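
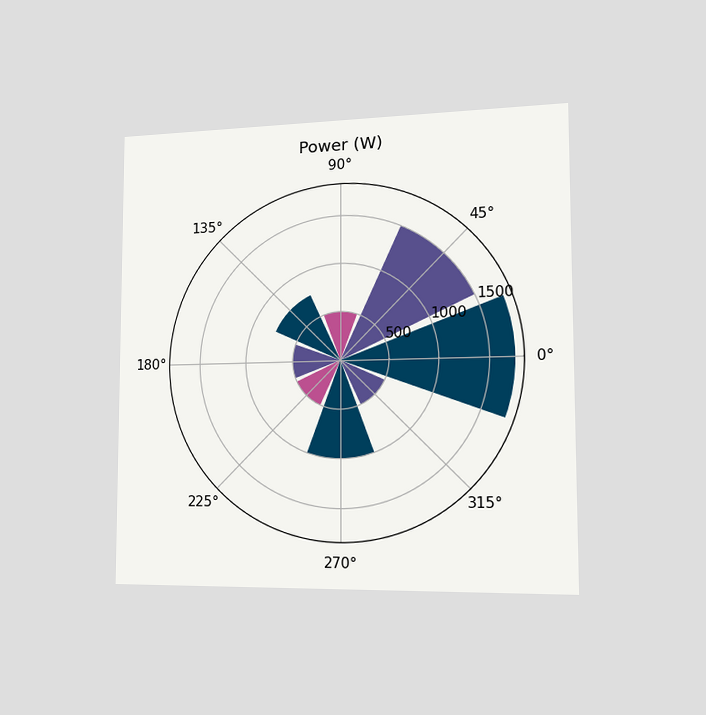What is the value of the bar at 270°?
The chart is viewed slightly from the right. The bar at 270° reaches 1000W on the radial axis.

1000W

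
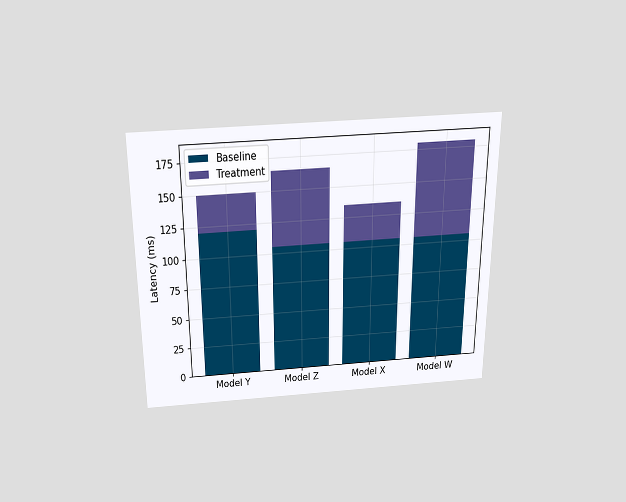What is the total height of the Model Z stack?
The chart is viewed slightly from above. The Model Z stack's top reaches 165ms on the y-axis.

165ms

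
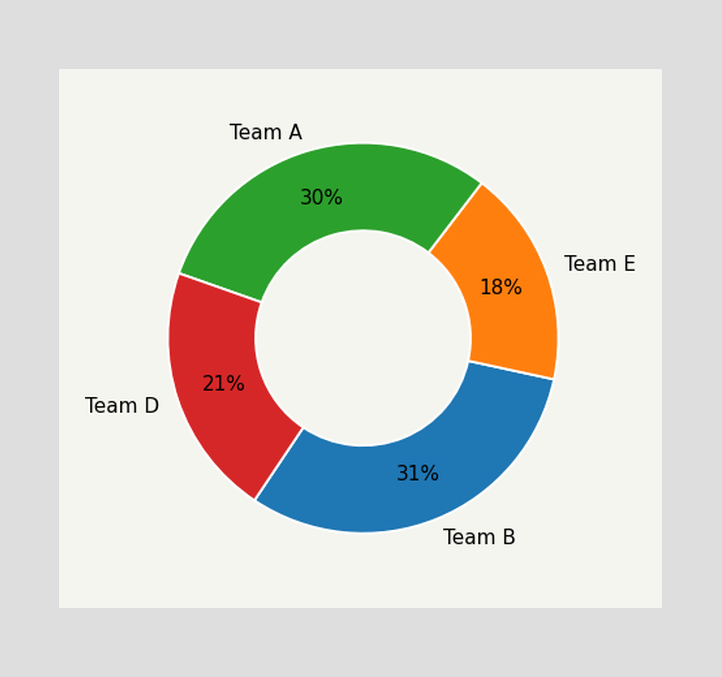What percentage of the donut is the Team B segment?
31%

The Team B segment takes up 31% of the ring.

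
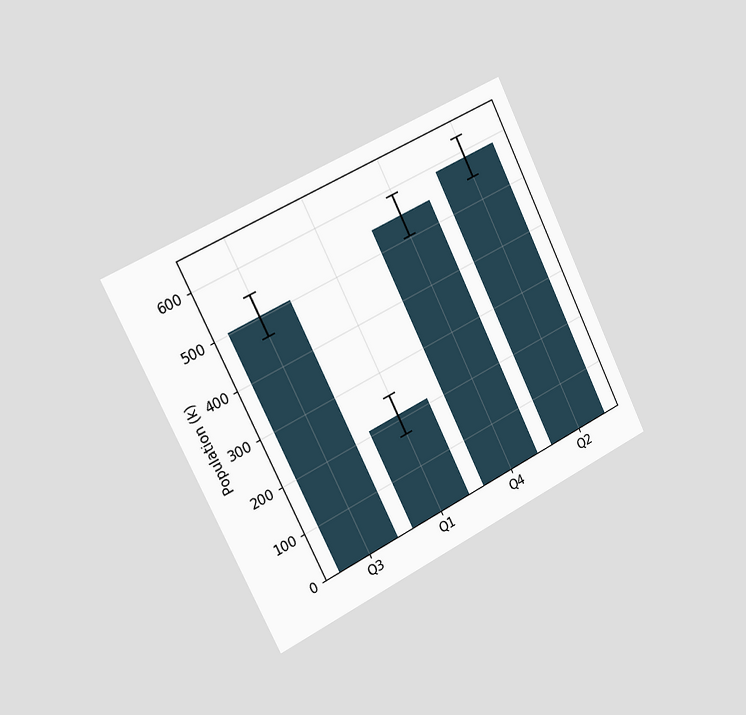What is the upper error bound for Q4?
The chart is tilted about 26° counter-clockwise and viewed slightly from the left. The Q4 bar's upper whisker reaches 588k.

588k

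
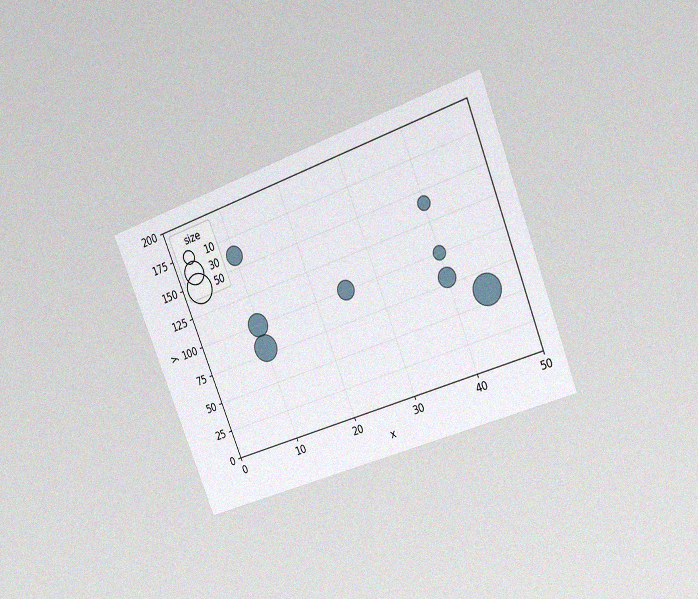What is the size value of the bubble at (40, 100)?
10

The chart is tilted about 22° counter-clockwise and viewed at a slight angle, with some photo noise. Matching the bubble at (40, 100) against the size legend gives 10.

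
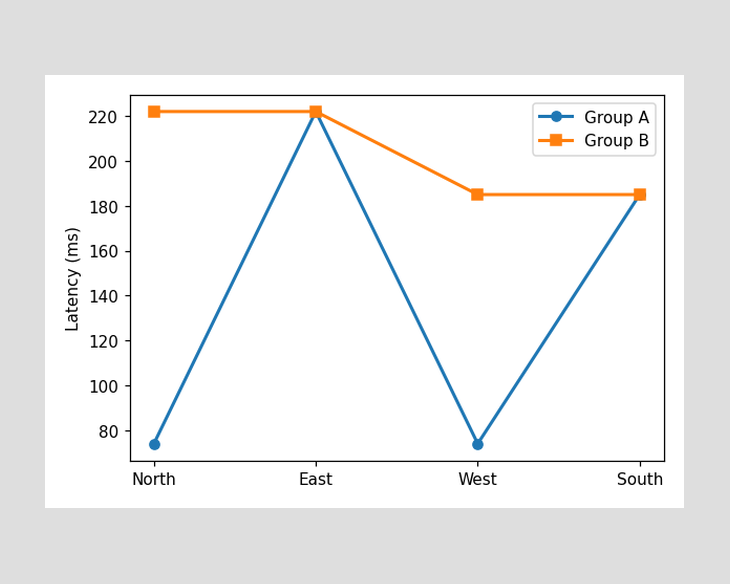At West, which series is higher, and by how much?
Group B, by 111ms

At West, Group B sits above the other line by 111ms.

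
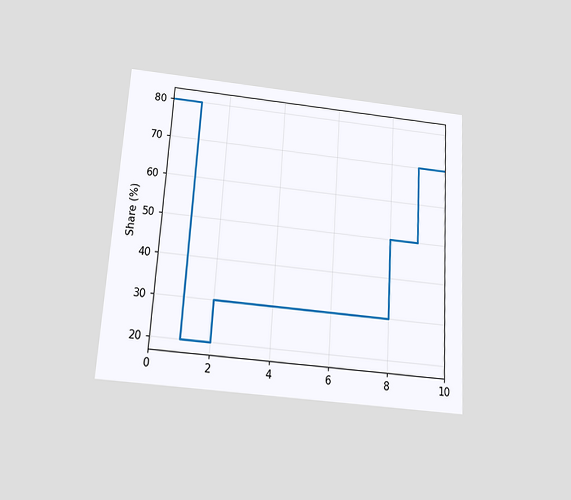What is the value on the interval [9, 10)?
70%

The chart is tilted about 4° clockwise and viewed slightly from below. On [9, 10) the step sits at 70%.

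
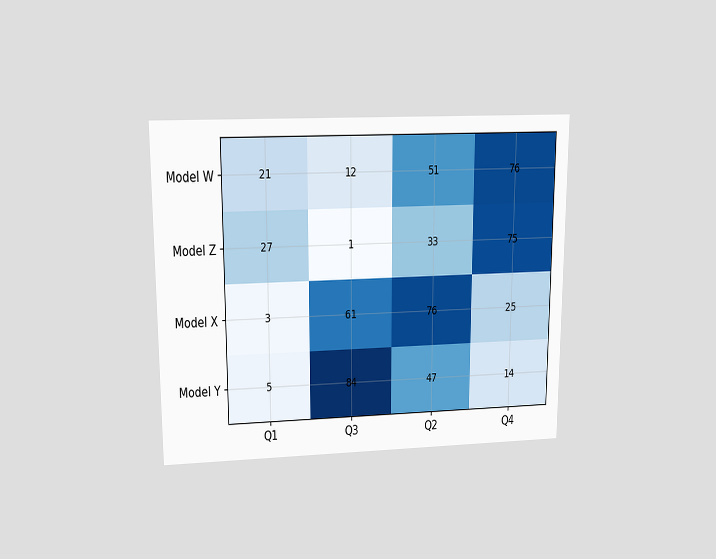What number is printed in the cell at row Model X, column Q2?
76

The chart is viewed slightly from above. The (Model X, Q2) cell reads 76.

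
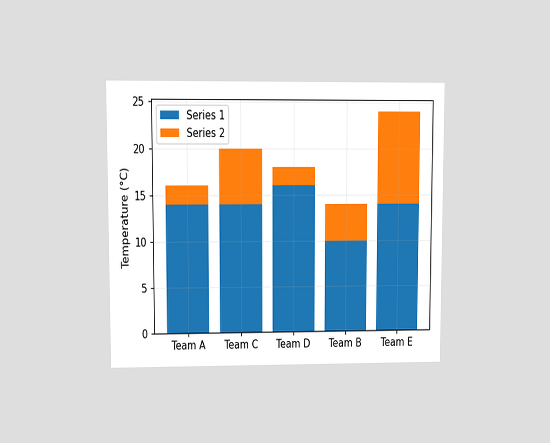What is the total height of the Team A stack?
16°C

The chart is viewed at a slight angle. The Team A stack's top reaches 16°C on the y-axis.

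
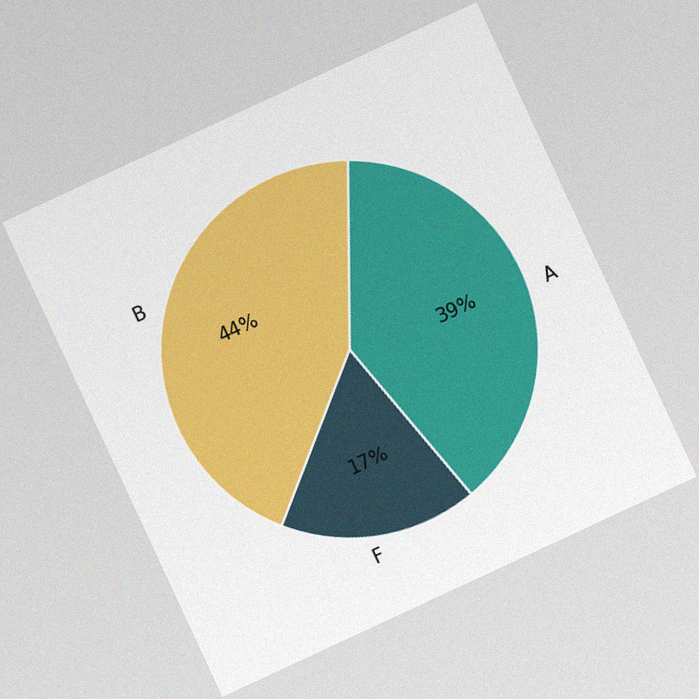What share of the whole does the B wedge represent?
44%

The chart is tilted about 25° counter-clockwise, with some photo noise. The B slice takes up 44% of the pie.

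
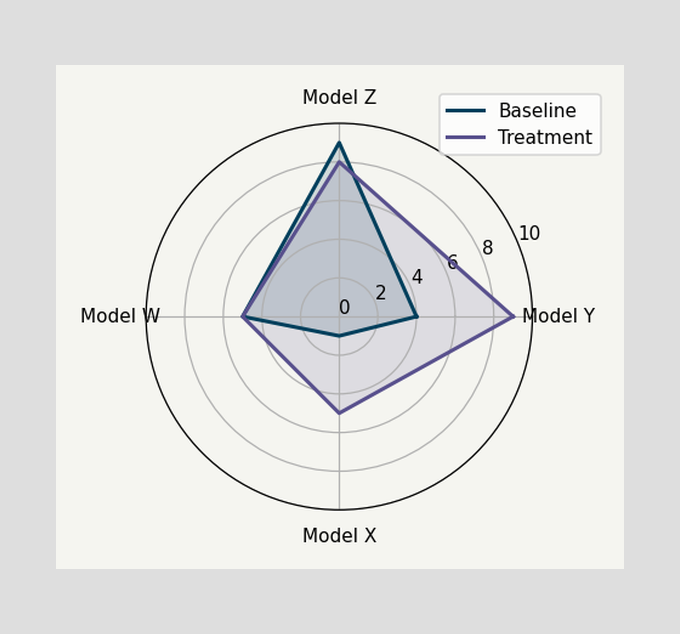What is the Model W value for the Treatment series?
5

On the Model W axis, Treatment reaches 5.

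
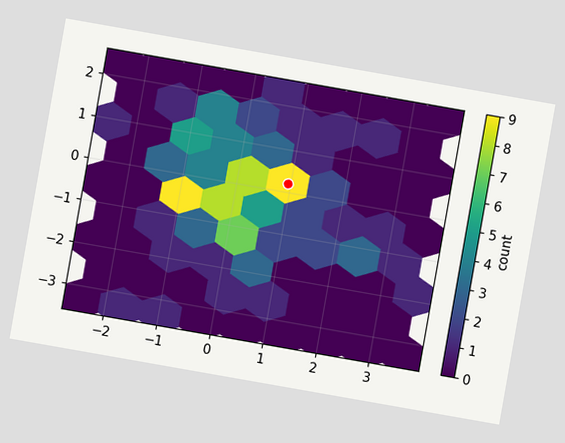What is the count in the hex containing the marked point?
The chart is tilted about 10° clockwise. The marked hex reads 9 on the colorbar.

9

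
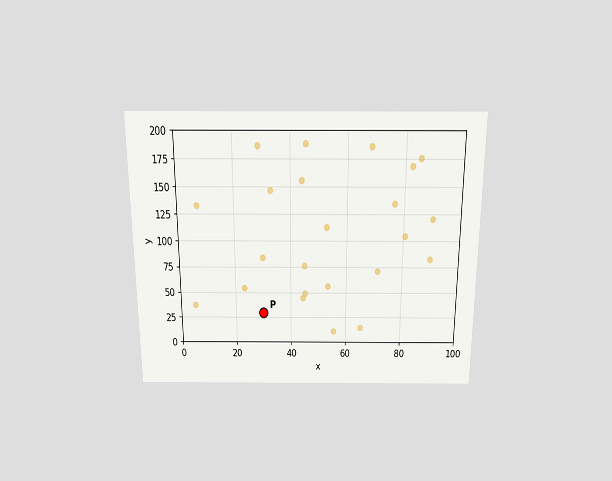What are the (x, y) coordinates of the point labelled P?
The chart is viewed slightly from above. Following the gridlines from P to each axis, P sits at (30, 30).

(30, 30)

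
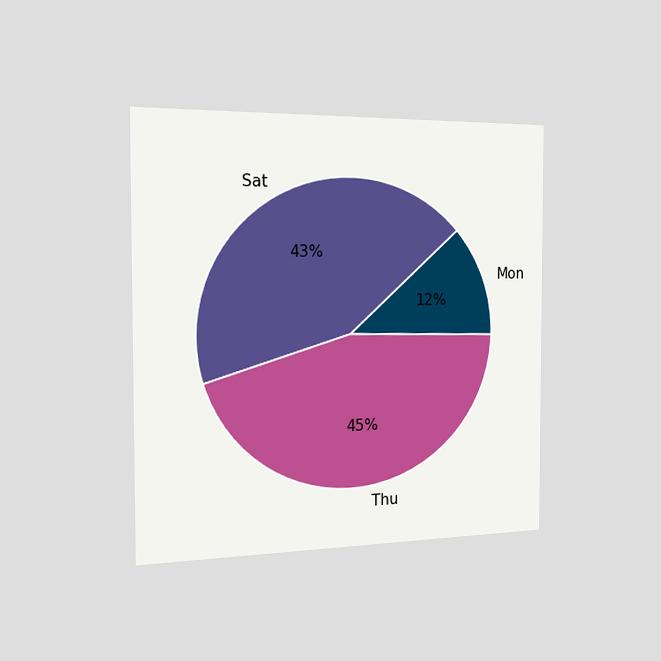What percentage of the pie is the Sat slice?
43%

The chart is viewed slightly from the left. The Sat slice takes up 43% of the pie.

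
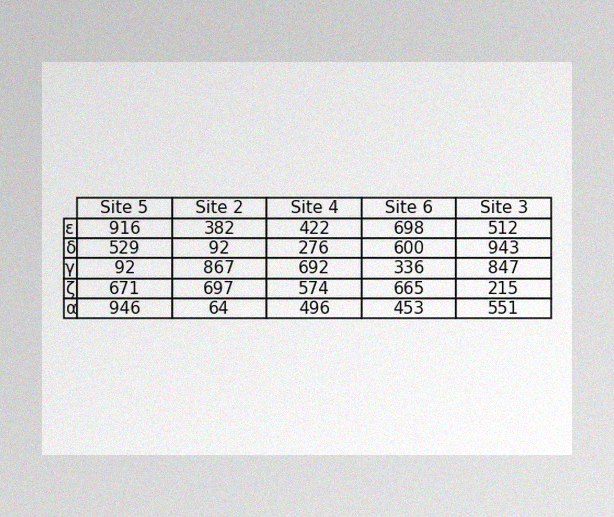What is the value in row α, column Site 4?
The image has some photo noise and uneven lighting. The (α, Site 4) cell reads 496.

496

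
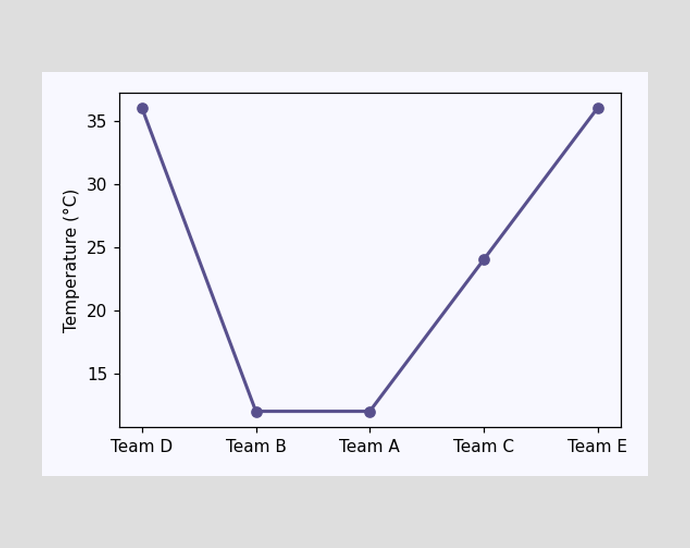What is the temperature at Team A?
12°C

At Team A, the line is at 12°C.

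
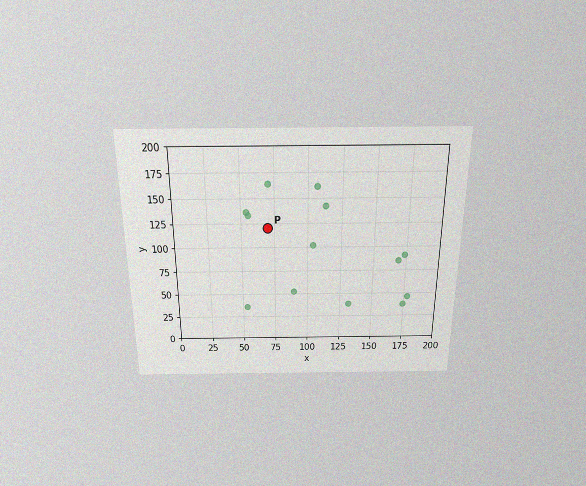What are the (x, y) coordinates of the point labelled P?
The chart is viewed slightly from above, with some photo noise. Following the gridlines from P to each axis, P sits at (70, 120).

(70, 120)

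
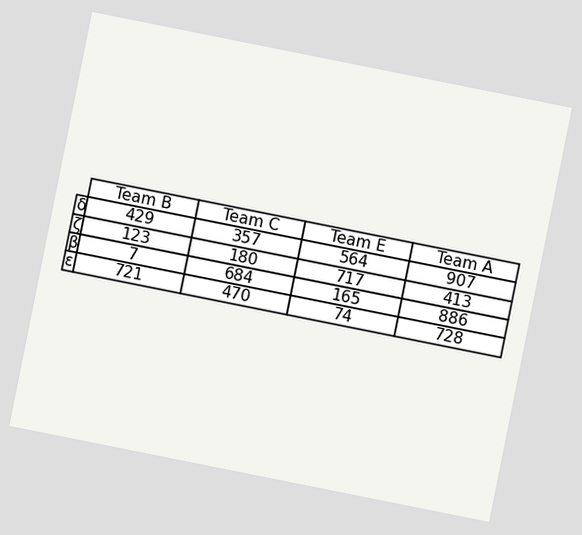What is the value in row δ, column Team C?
357

The chart is tilted about 11° clockwise. The (δ, Team C) cell reads 357.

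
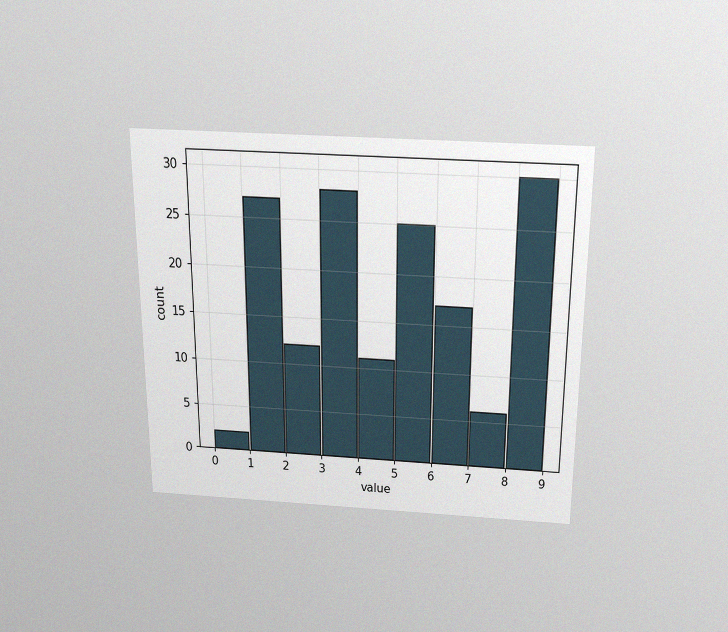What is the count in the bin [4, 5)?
11

The chart is viewed slightly from above, with some photo noise. The [4, 5) bin has height 11.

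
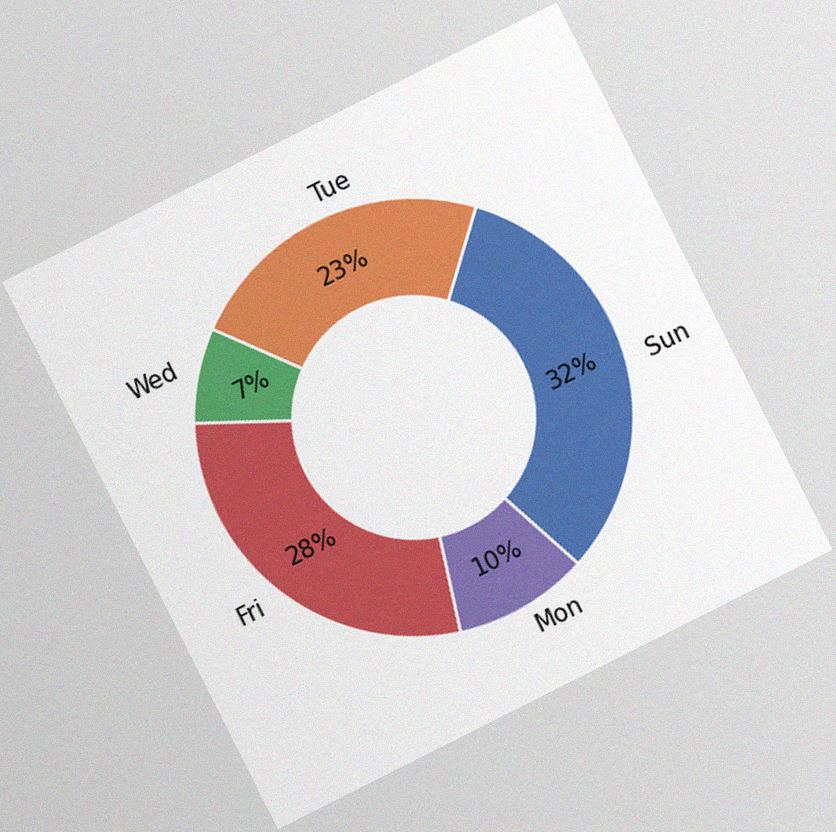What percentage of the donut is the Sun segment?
The chart is tilted about 27° counter-clockwise, with some photo noise. The Sun segment takes up 32% of the ring.

32%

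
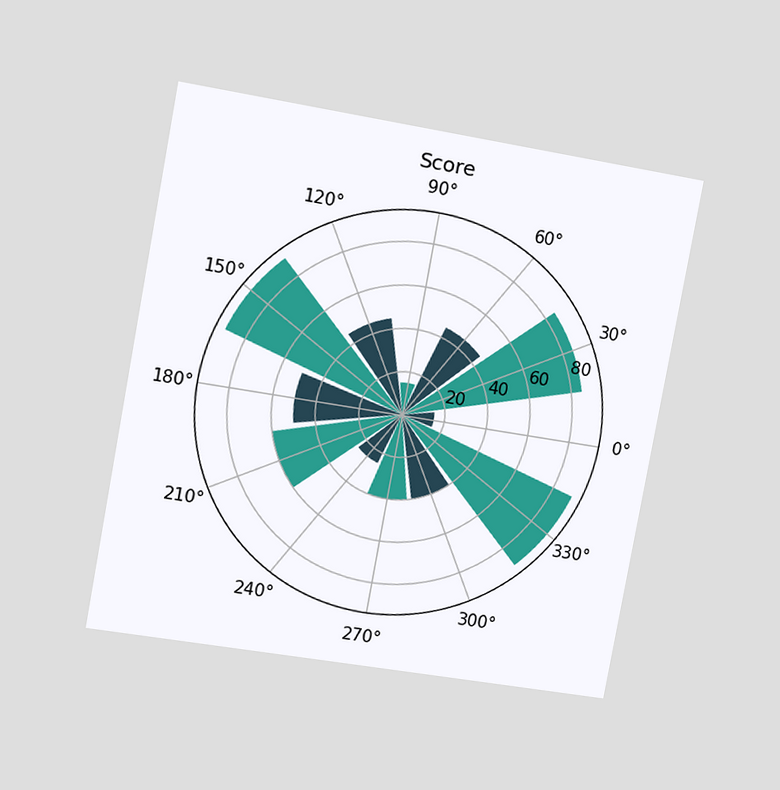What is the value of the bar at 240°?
The chart is tilted about 10° clockwise and viewed slightly from the left. The bar at 240° reaches 25 on the radial axis.

25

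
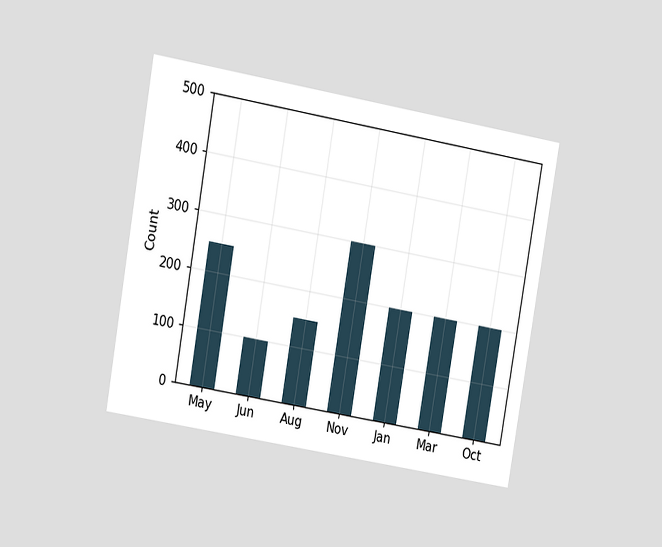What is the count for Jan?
200

The chart is tilted about 10° clockwise and viewed at a slight angle. Reading along the chart's y-axis, the Jan bar reaches 200.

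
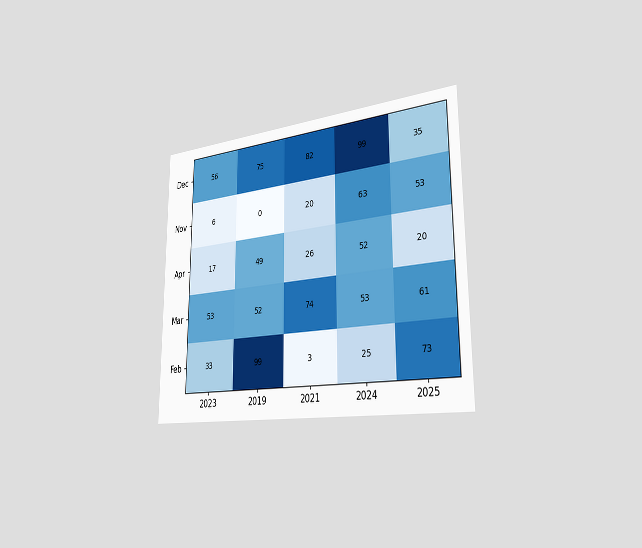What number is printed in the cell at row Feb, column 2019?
The chart is viewed slightly from the right. The (Feb, 2019) cell reads 99.

99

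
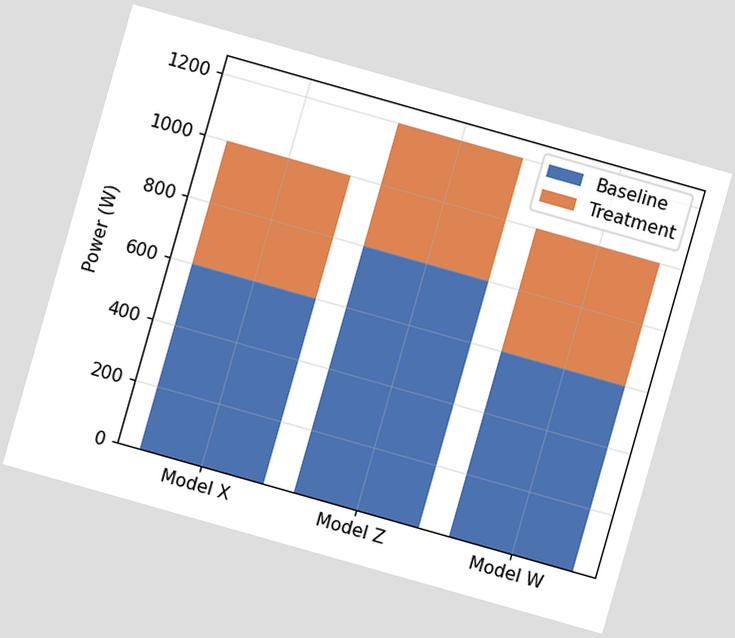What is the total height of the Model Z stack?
1200W

The chart is tilted about 16° clockwise. The Model Z stack's top reaches 1200W on the y-axis.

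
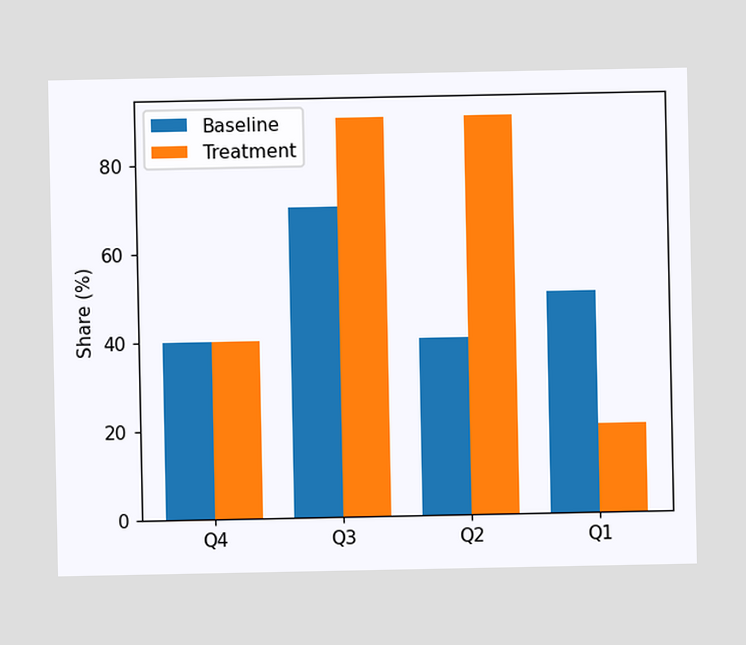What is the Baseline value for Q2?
The Baseline bar at Q2 reaches 40% on the y-axis.

40%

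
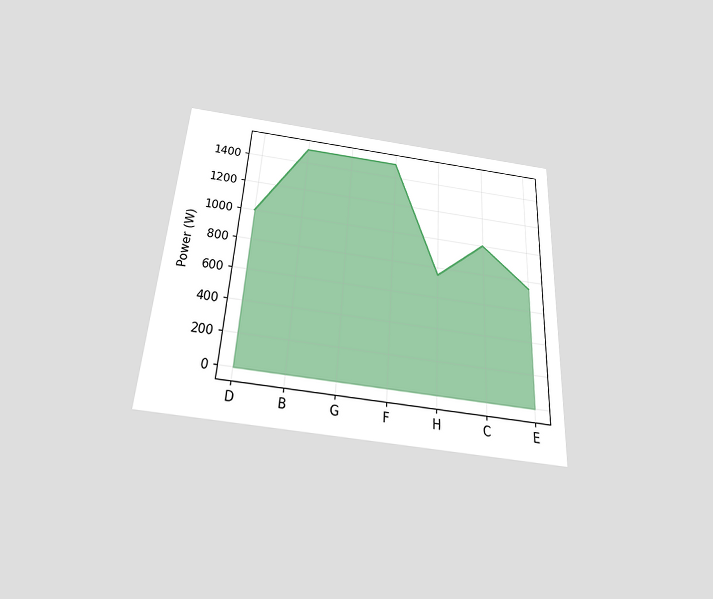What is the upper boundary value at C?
The chart is tilted about 3° clockwise and viewed slightly from below. At C the upper boundary is at 1000W.

1000W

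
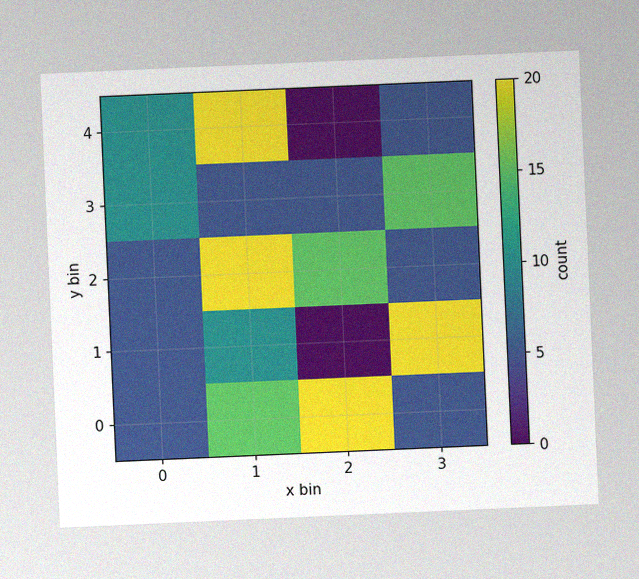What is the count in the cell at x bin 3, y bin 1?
20

The chart is tilted about 3° counter-clockwise, with some photo noise. Matching the cell (3, 1) against the colorbar gives 20.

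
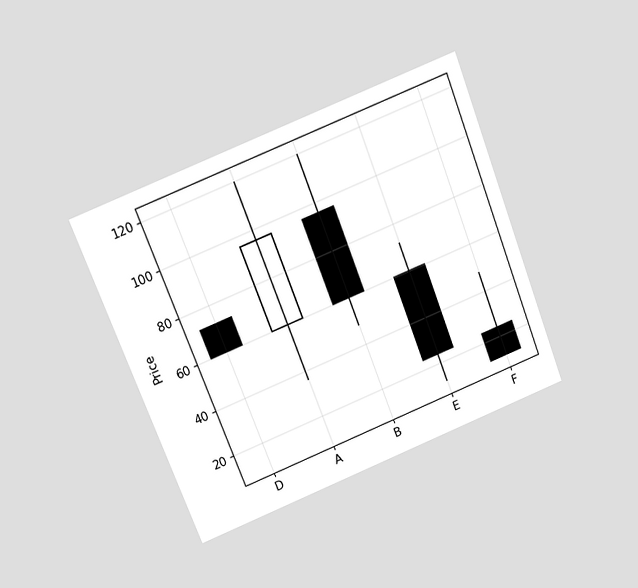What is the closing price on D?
The chart is tilted about 21° counter-clockwise and viewed slightly from above. The D candle closes at 60.

60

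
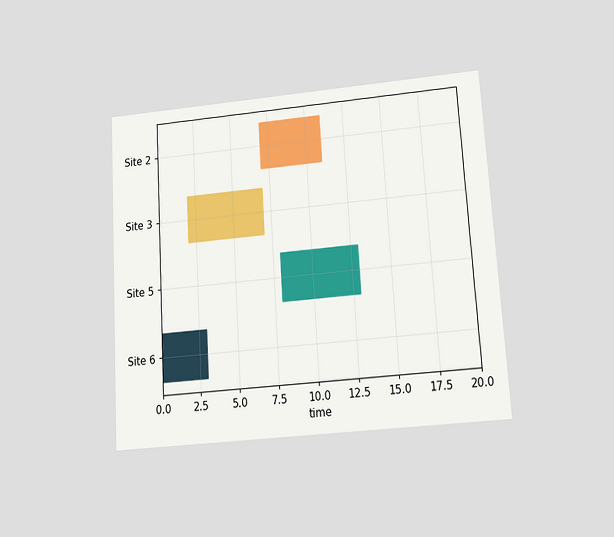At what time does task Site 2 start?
7

The chart is tilted about 3° counter-clockwise and viewed slightly from below. The Site 2 bar begins at t=7.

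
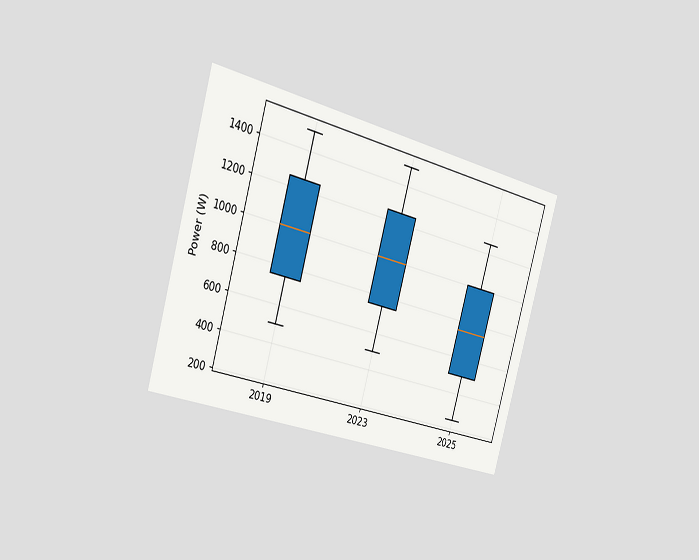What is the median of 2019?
The chart is tilted about 16° clockwise and viewed slightly from the left. The median line in the 2019 box sits at 1000W.

1000W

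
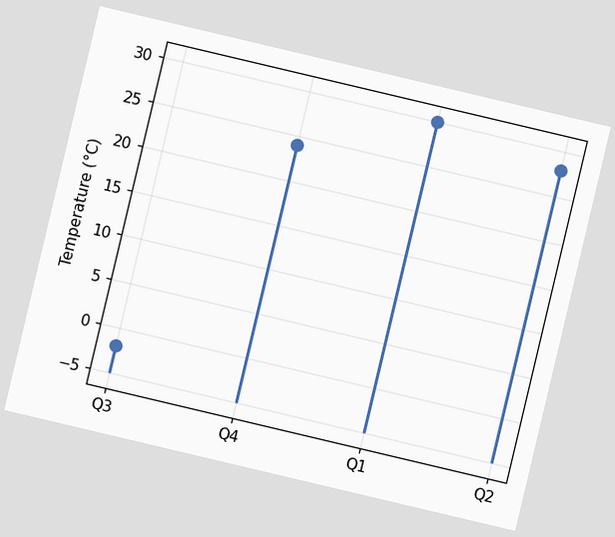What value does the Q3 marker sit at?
The chart is tilted about 13° clockwise. The Q3 marker sits at -2°C.

-2°C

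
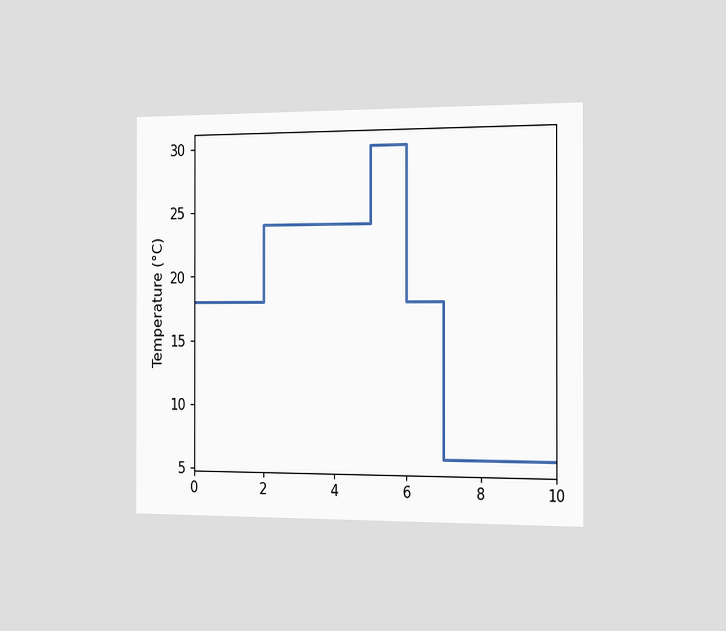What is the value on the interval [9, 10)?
The chart is viewed slightly from the right. On [9, 10) the step sits at 6°C.

6°C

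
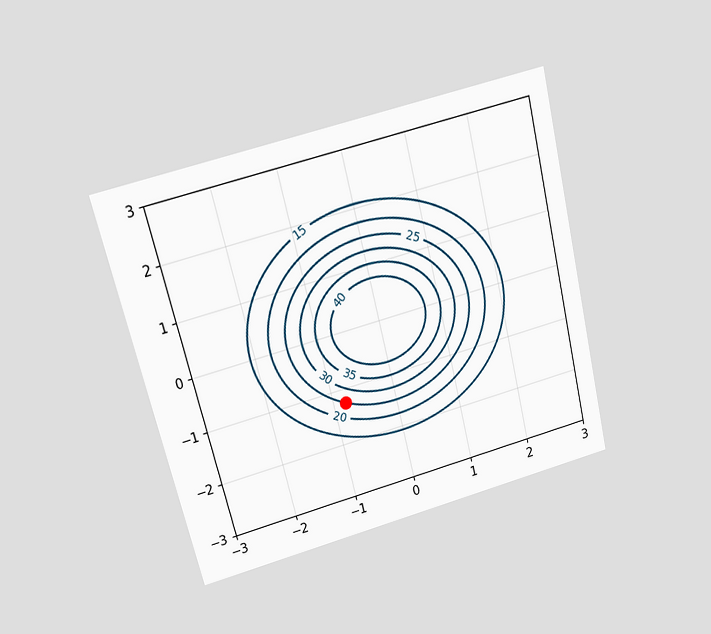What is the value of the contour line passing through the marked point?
25

The chart is tilted about 14° counter-clockwise and viewed at a slight angle. The marked point sits on the contour labelled 25.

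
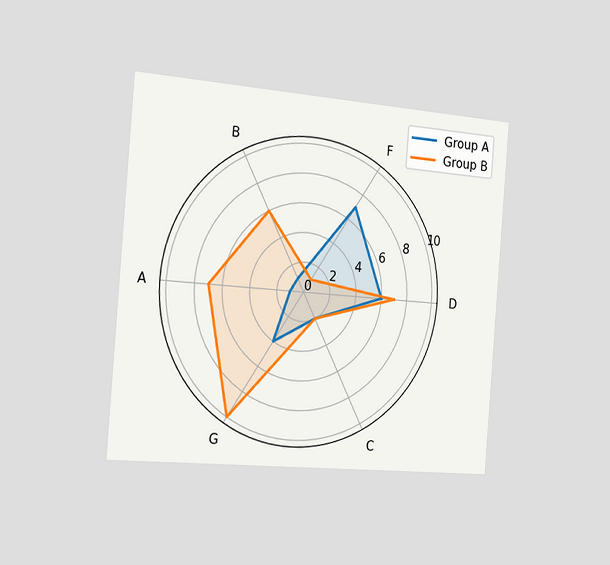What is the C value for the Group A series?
2

The chart is tilted about 5° clockwise and viewed slightly from the left. On the C axis, Group A reaches 2.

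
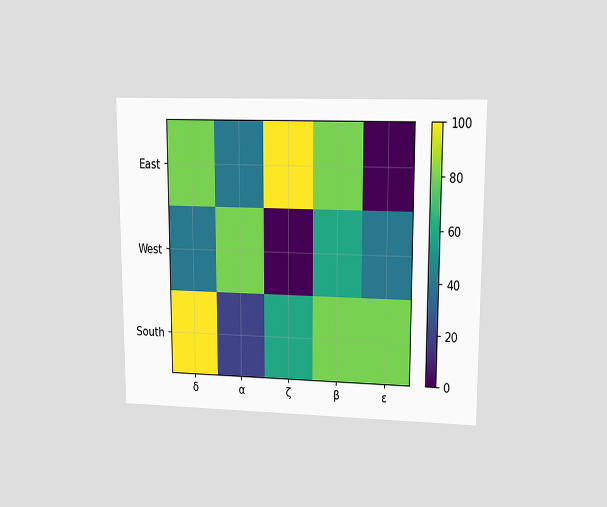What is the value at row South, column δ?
The chart is viewed at a slight angle. Matching cell (South, δ) against the colorbar gives 100.

100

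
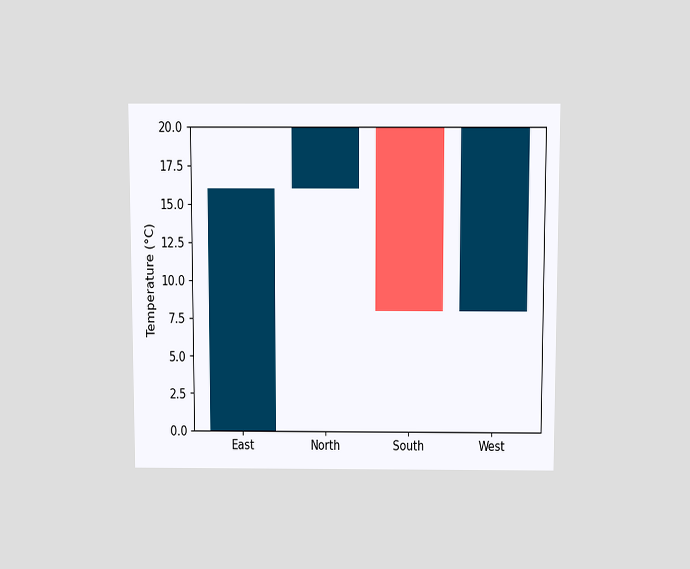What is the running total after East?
The chart is viewed slightly from above. After East the running total reaches 16°C.

16°C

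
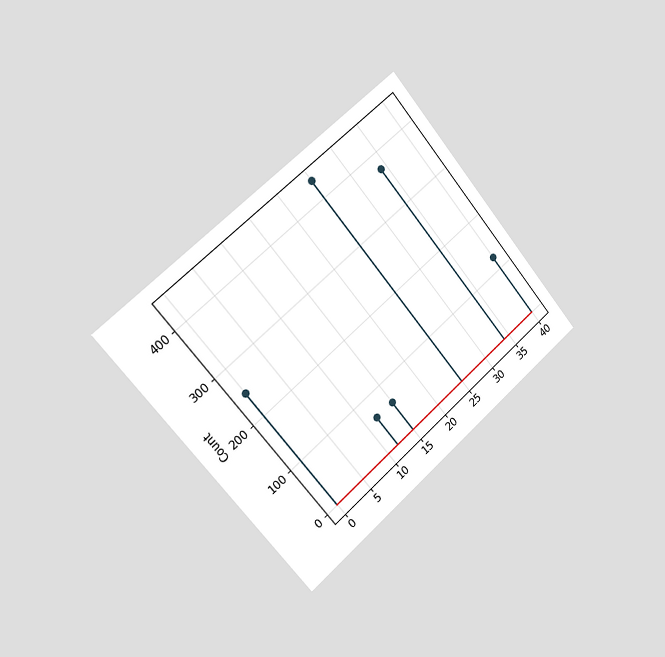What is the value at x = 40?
The chart is tilted about 40° counter-clockwise and viewed slightly from the left. The stem at x=40 reaches 124.

124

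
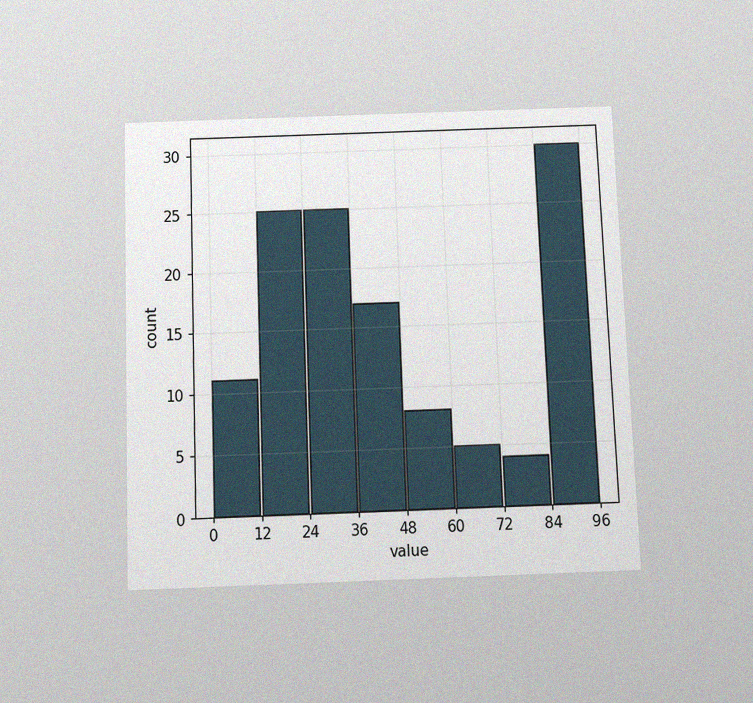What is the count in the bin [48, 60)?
The chart is tilted about 2° counter-clockwise and viewed slightly from below, with some photo noise. The [48, 60) bin has height 8.

8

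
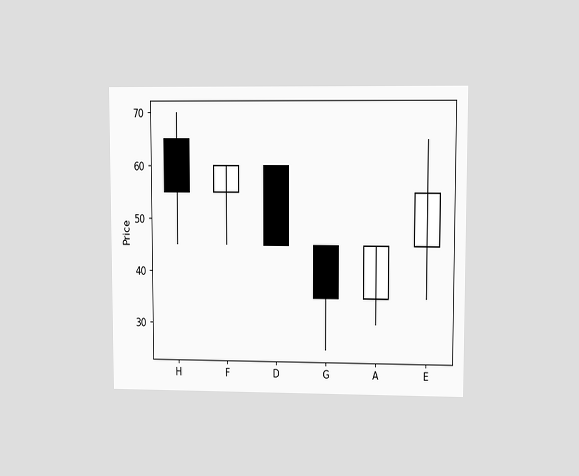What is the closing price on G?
35

The chart is viewed at a slight angle. The G candle closes at 35.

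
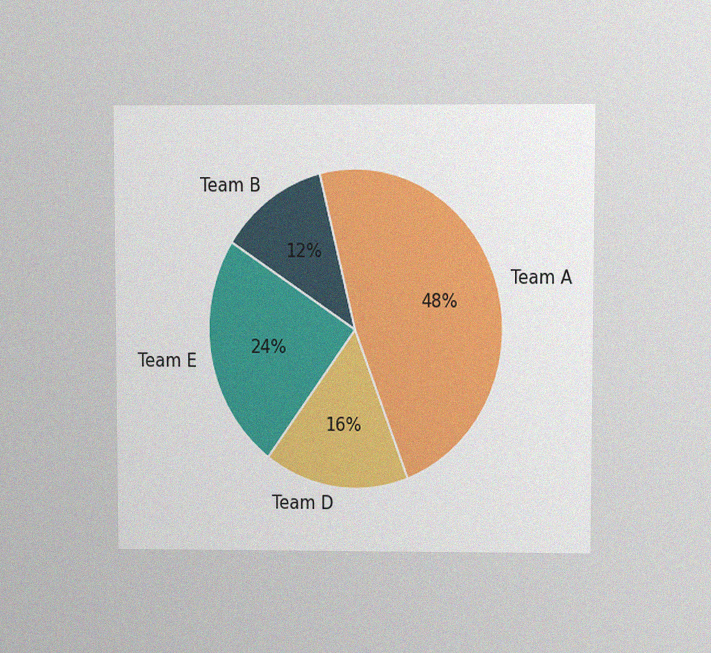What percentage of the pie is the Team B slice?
12%

The chart is viewed at a slight angle, with some photo noise. The Team B slice takes up 12% of the pie.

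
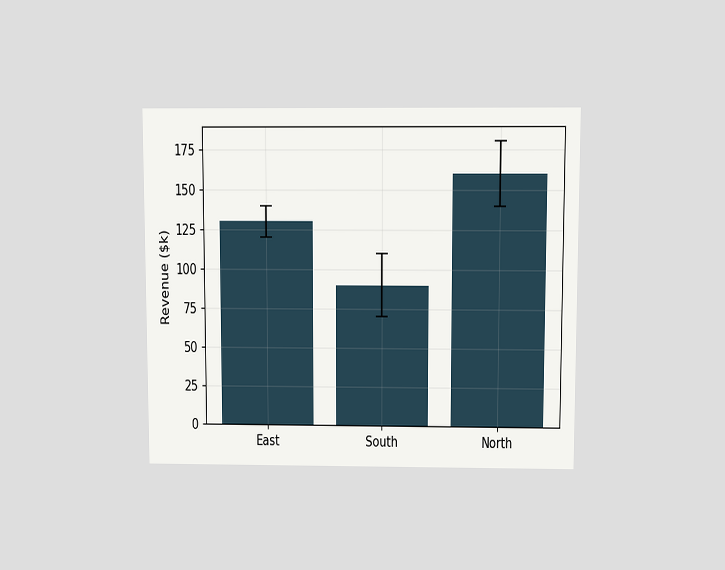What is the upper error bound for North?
$180k

The chart is viewed slightly from above. The North bar's upper whisker reaches $180k.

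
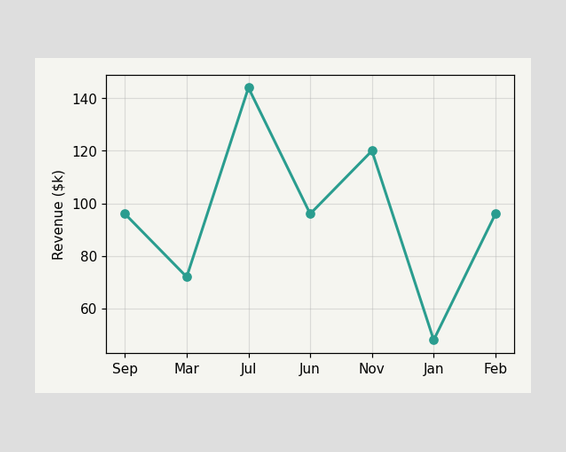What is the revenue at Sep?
At Sep, the line is at $96k.

$96k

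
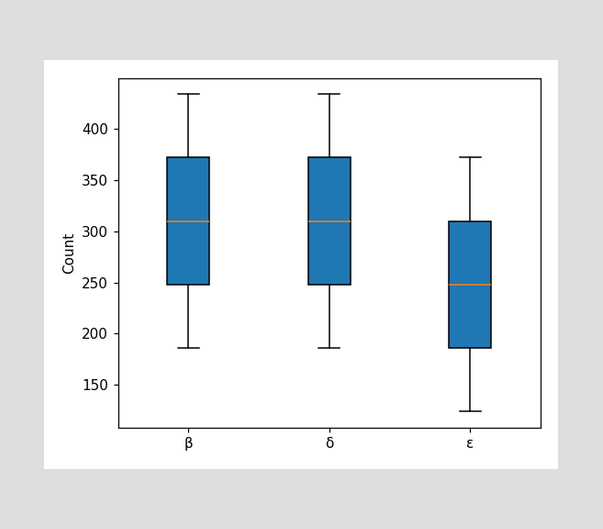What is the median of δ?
The median line in the δ box sits at 310.

310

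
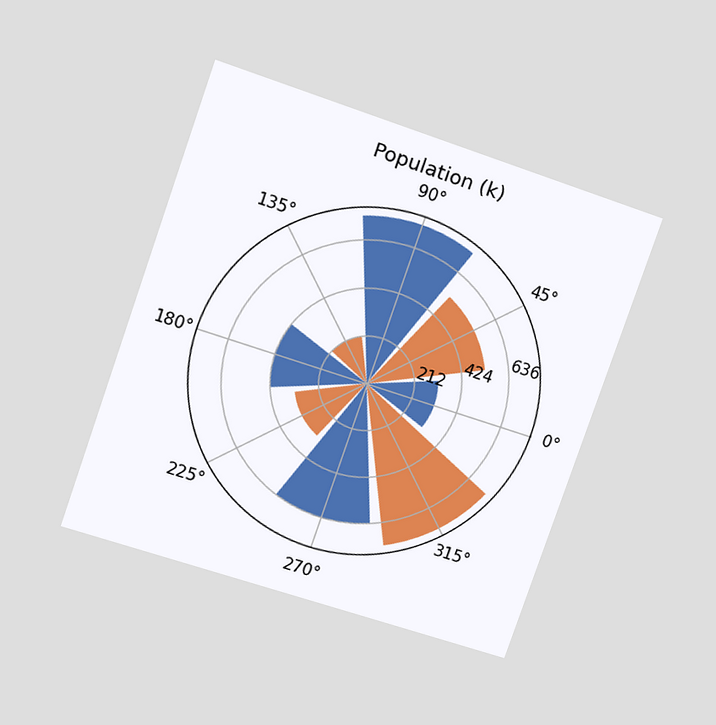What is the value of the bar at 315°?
The chart is tilted about 19° clockwise and viewed at a slight angle. The bar at 315° reaches 742k on the radial axis.

742k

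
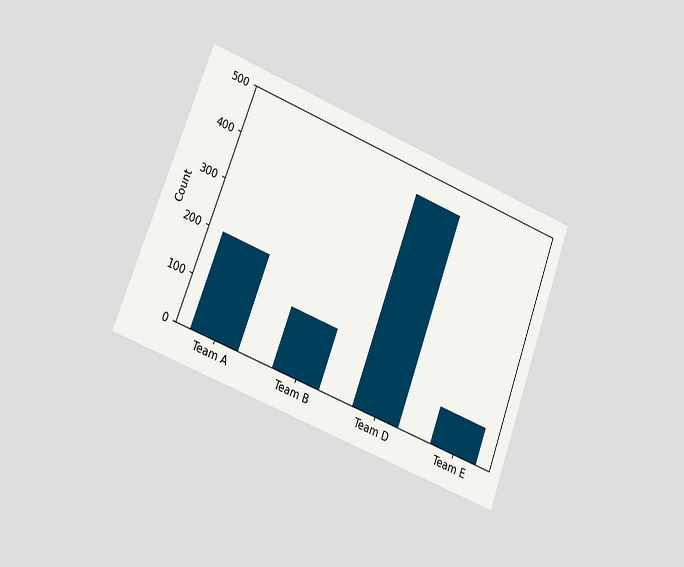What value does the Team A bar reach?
The chart is tilted about 21° clockwise and viewed slightly from the left. Reading along the chart's y-axis, the Team A bar reaches 200.

200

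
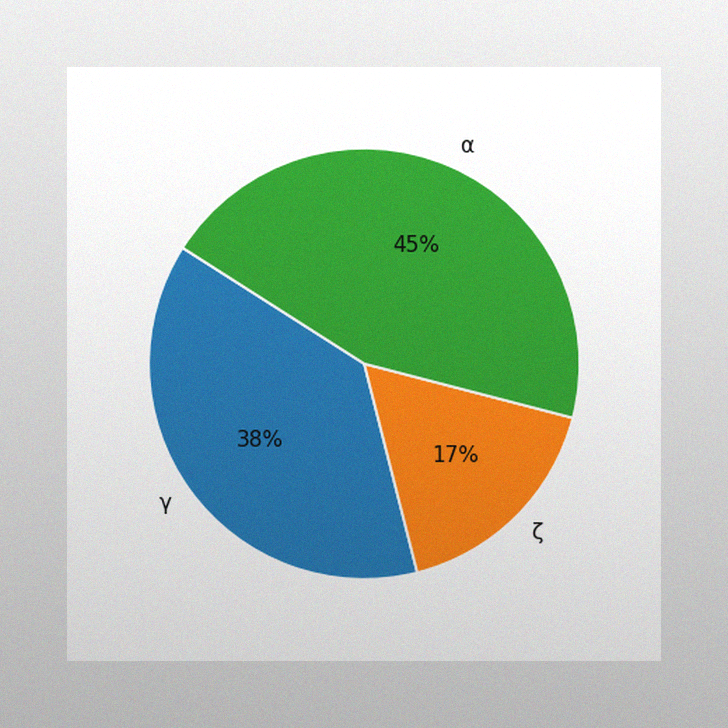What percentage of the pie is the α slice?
The image has some photo noise and uneven lighting. The α slice takes up 45% of the pie.

45%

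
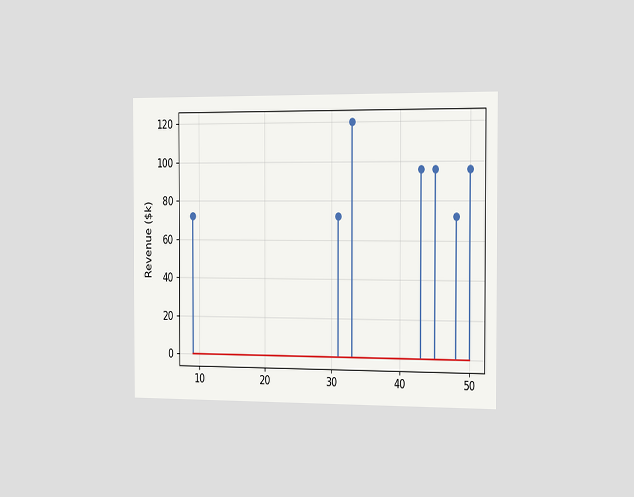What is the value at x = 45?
The chart is viewed slightly from the right. The stem at x=45 reaches $96k.

$96k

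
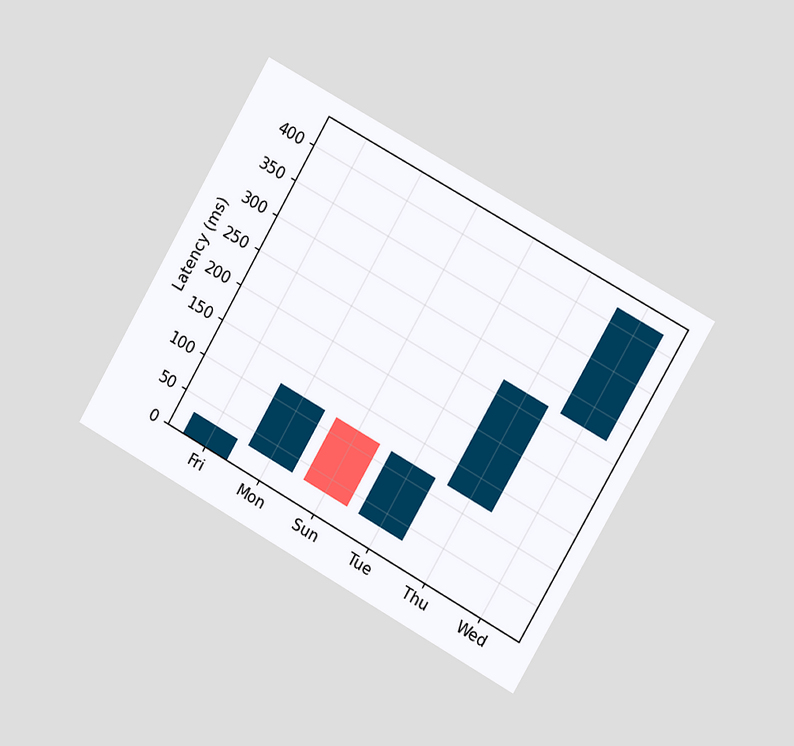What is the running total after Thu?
270ms

The chart is tilted about 30° clockwise and viewed slightly from the right. After Thu the running total reaches 270ms.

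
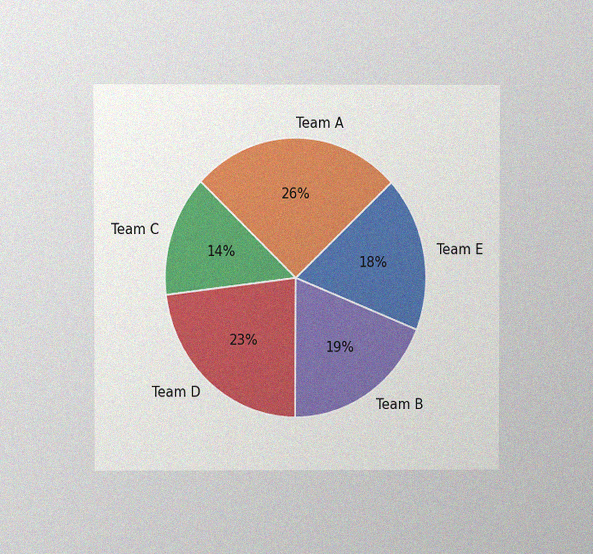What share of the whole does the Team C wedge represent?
The chart is viewed at a slight angle, with some photo noise. The Team C slice takes up 14% of the pie.

14%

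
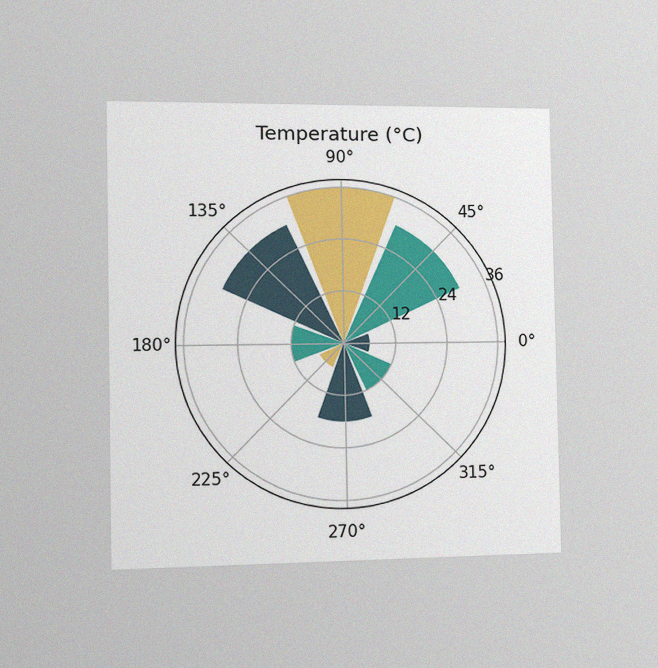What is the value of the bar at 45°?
The chart is viewed slightly from the left, with some photo noise. The bar at 45° reaches 30°C on the radial axis.

30°C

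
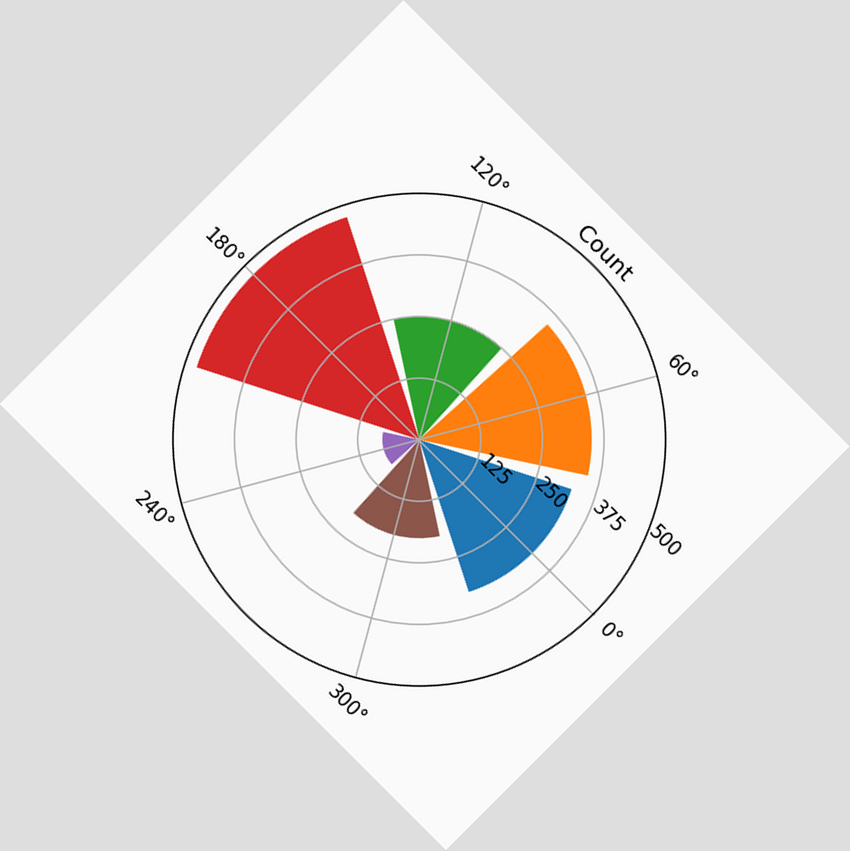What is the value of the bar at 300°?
200

The chart is tilted about 45° clockwise. The bar at 300° reaches 200 on the radial axis.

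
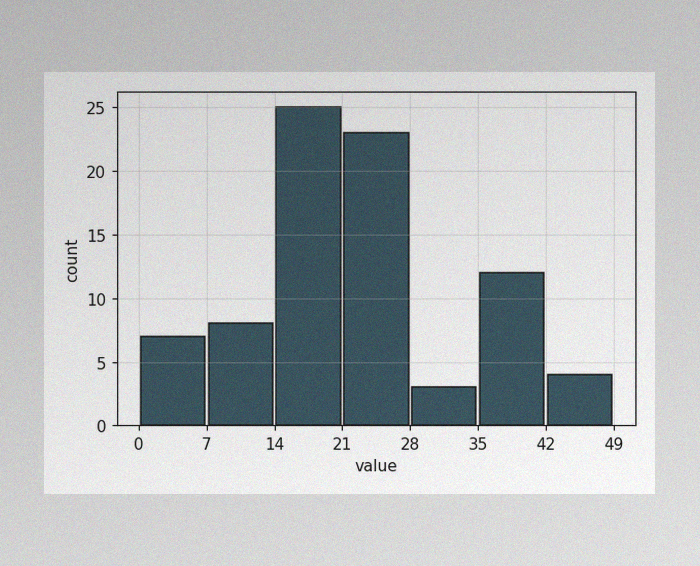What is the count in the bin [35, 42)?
The image has some photo noise and uneven lighting. The [35, 42) bin has height 12.

12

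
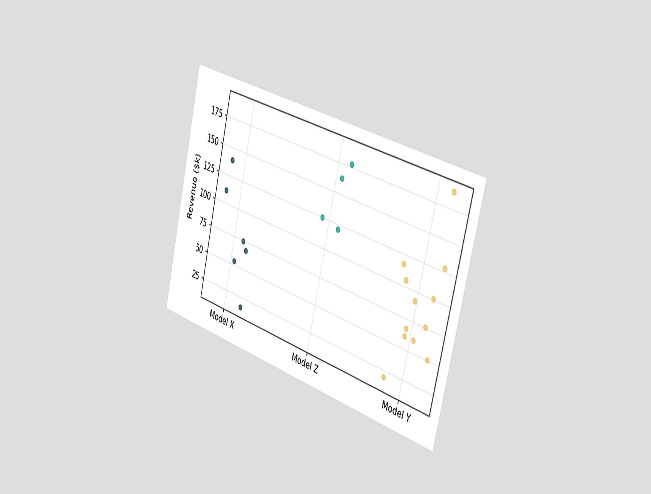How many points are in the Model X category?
6

The chart is tilted about 14° clockwise and viewed slightly from the right. Counting the markers in the Model X column gives 6.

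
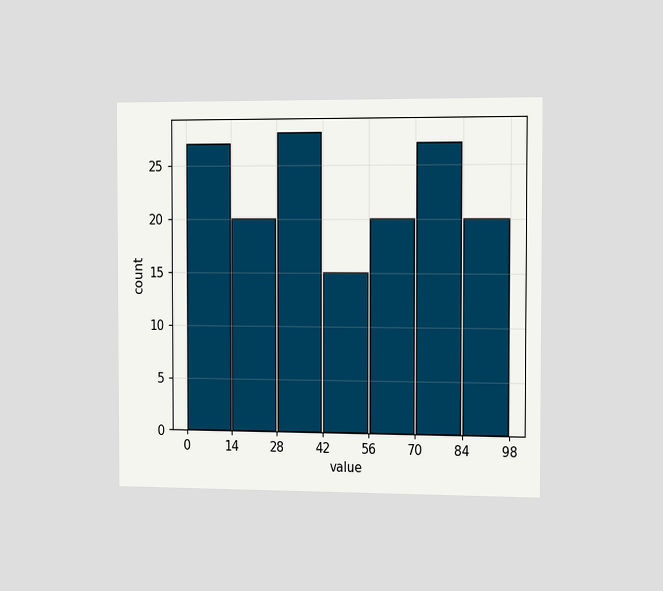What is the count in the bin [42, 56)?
15

The chart is viewed slightly from the right. The [42, 56) bin has height 15.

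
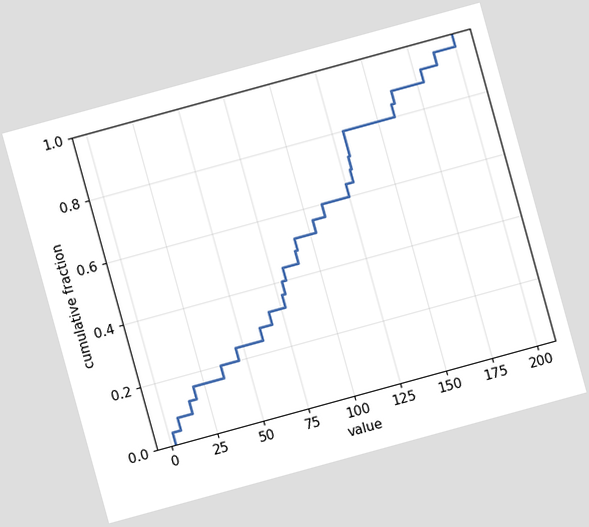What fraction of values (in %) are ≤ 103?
56%

The chart is tilted about 15° counter-clockwise. At x=103 the ECDF step is at 56%.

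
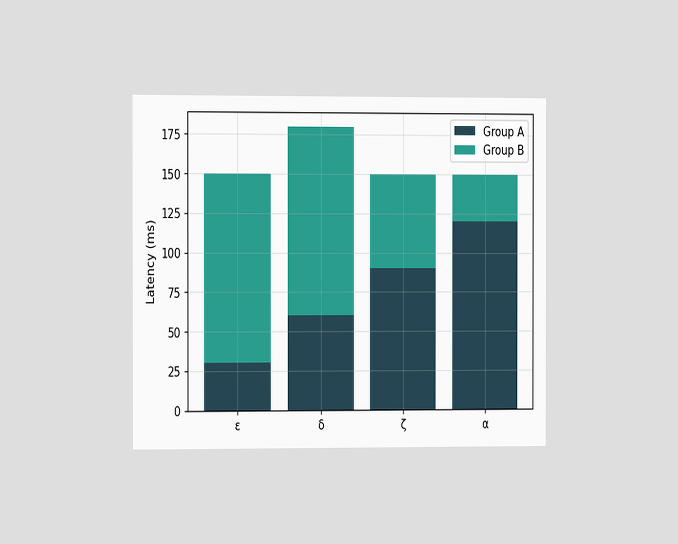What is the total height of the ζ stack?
The chart is viewed at a slight angle. The ζ stack's top reaches 150ms on the y-axis.

150ms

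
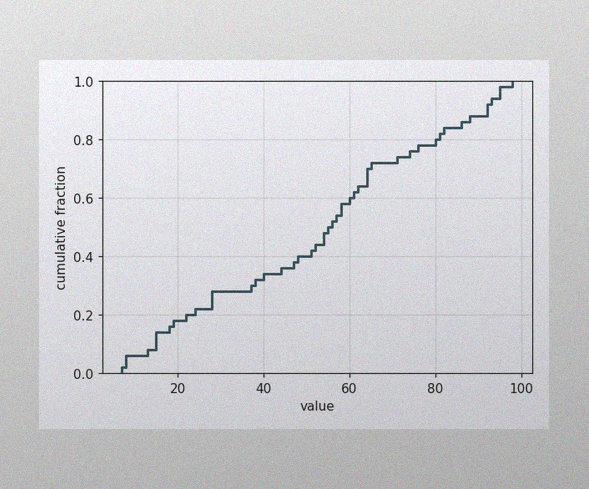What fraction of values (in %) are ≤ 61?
62%

The image has some photo noise and uneven lighting. At x=61 the ECDF step is at 62%.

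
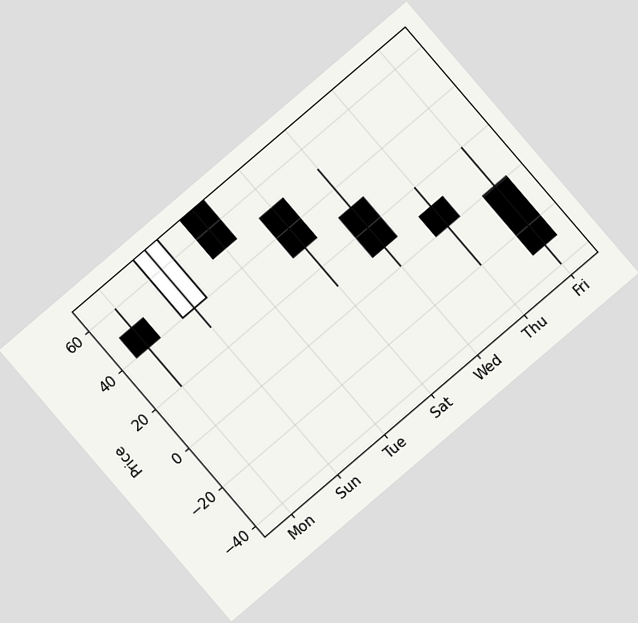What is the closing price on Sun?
70

The chart is tilted about 41° counter-clockwise. The Sun candle closes at 70.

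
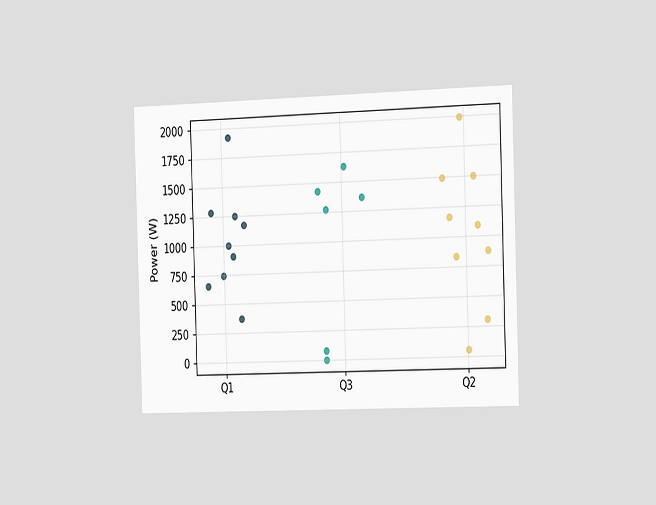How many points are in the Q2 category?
The chart is viewed slightly from the right. Counting the markers in the Q2 column gives 9.

9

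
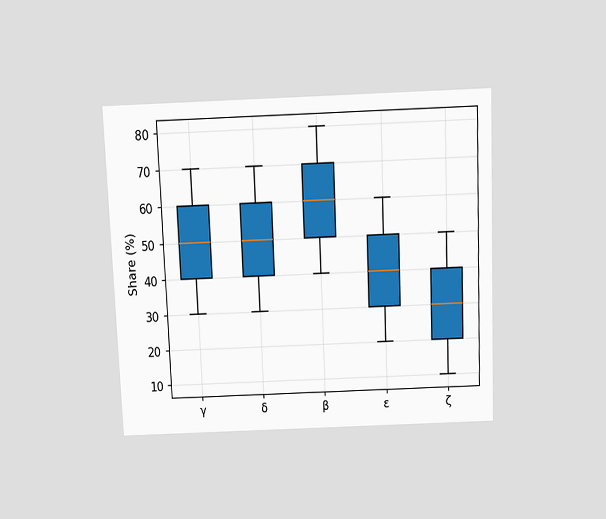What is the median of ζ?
The chart is tilted about 2° counter-clockwise and viewed slightly from above. The median line in the ζ box sits at 30%.

30%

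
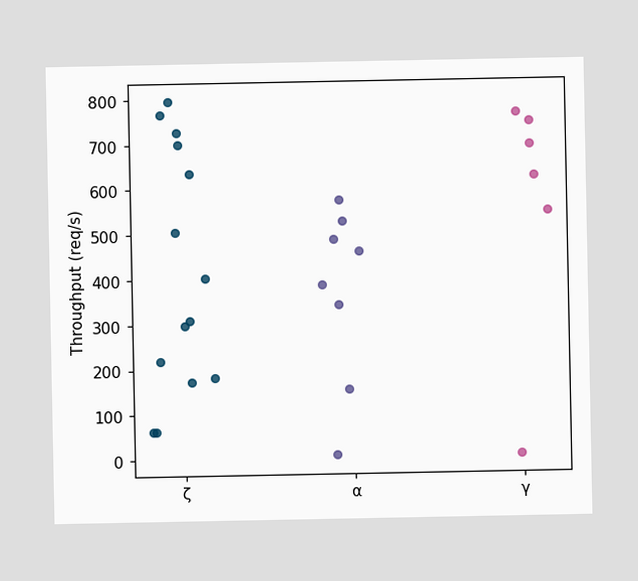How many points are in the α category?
8

Counting the markers in the α column gives 8.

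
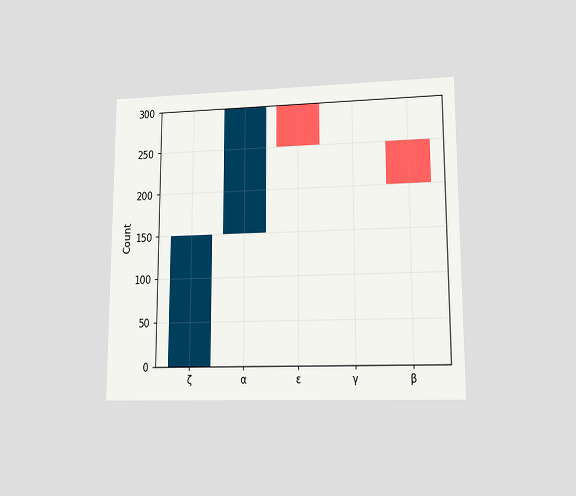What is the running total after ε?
The chart is viewed at a slight angle. After ε the running total reaches 250.

250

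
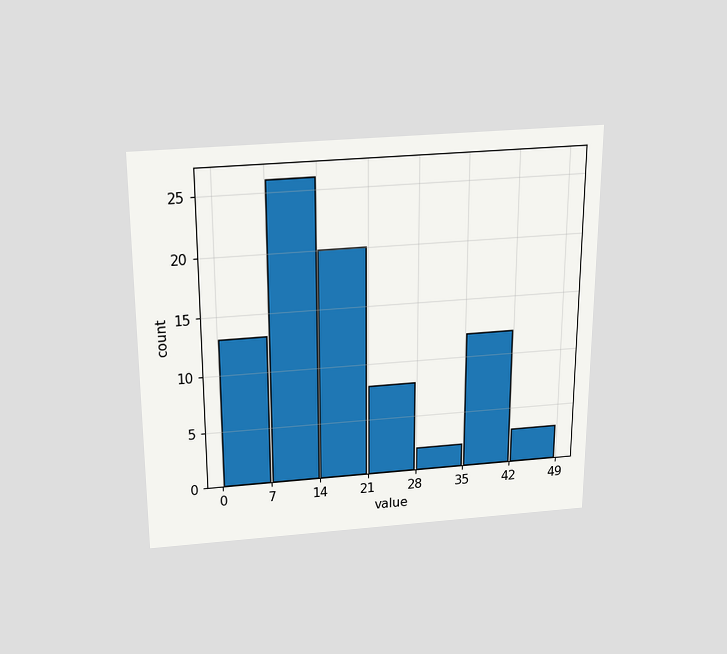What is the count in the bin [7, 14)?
26

The chart is viewed slightly from above. The [7, 14) bin has height 26.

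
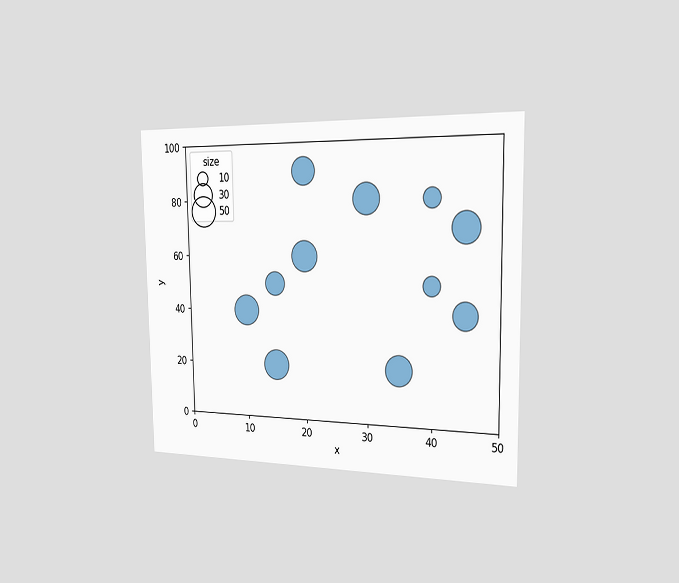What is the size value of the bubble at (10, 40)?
The chart is viewed slightly from the right. Matching the bubble at (10, 40) against the size legend gives 50.

50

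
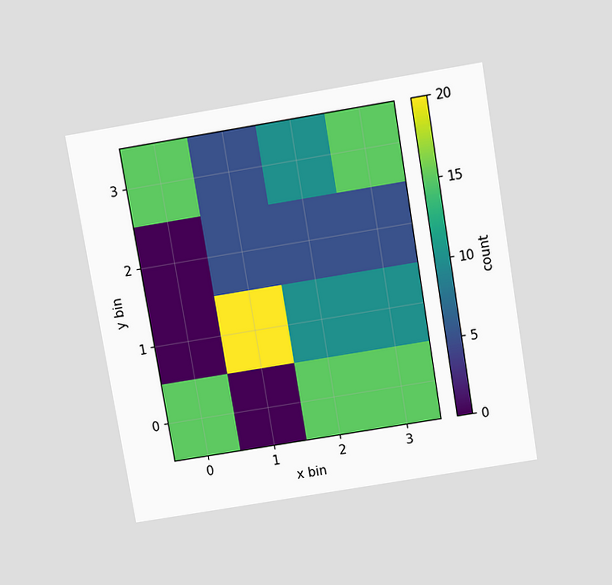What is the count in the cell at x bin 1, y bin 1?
The chart is tilted about 9° counter-clockwise and viewed slightly from above. Matching the cell (1, 1) against the colorbar gives 20.

20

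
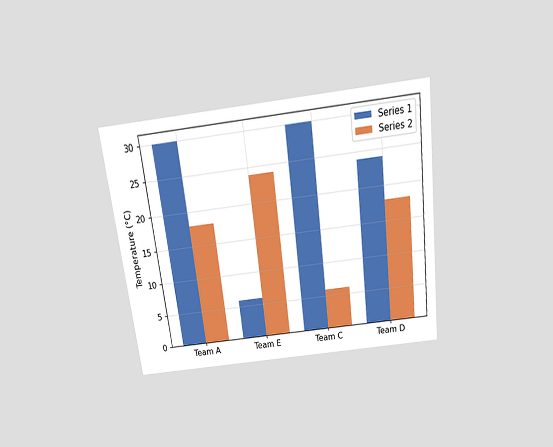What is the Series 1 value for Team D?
24°C

The chart is tilted about 7° counter-clockwise and viewed slightly from above. The Series 1 bar at Team D reaches 24°C on the y-axis.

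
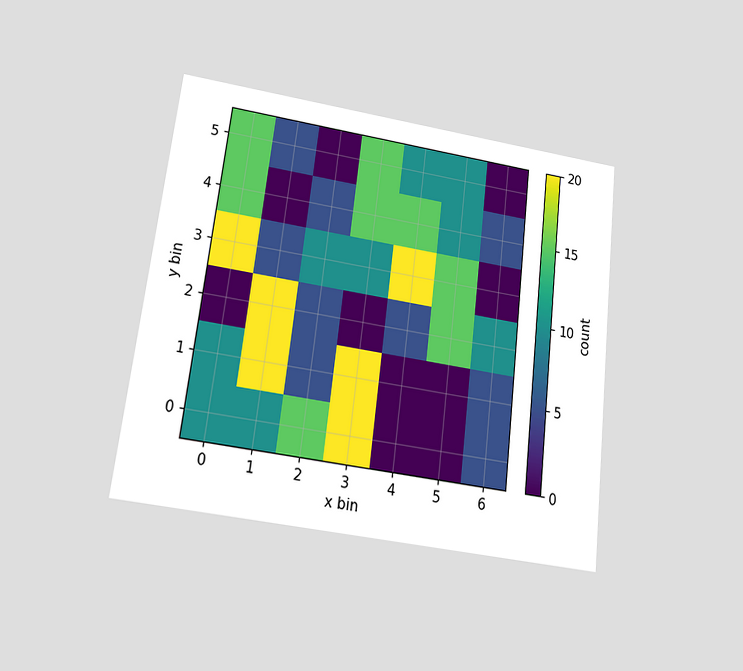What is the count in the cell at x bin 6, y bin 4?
5

The chart is tilted about 7° clockwise and viewed slightly from below. Matching the cell (6, 4) against the colorbar gives 5.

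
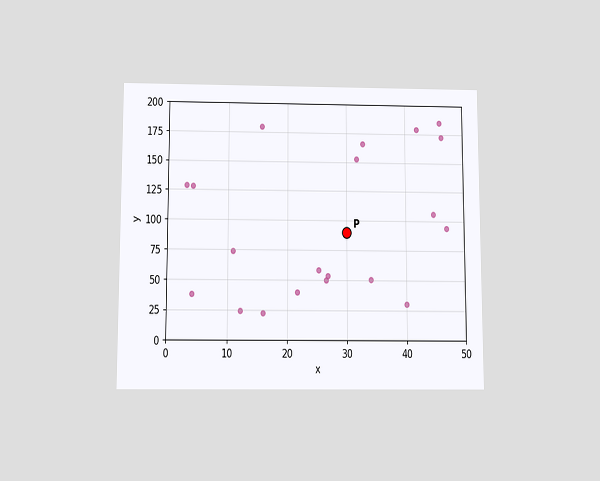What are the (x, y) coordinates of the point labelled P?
(30, 90)

The chart is viewed slightly from below. Following the gridlines from P to each axis, P sits at (30, 90).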